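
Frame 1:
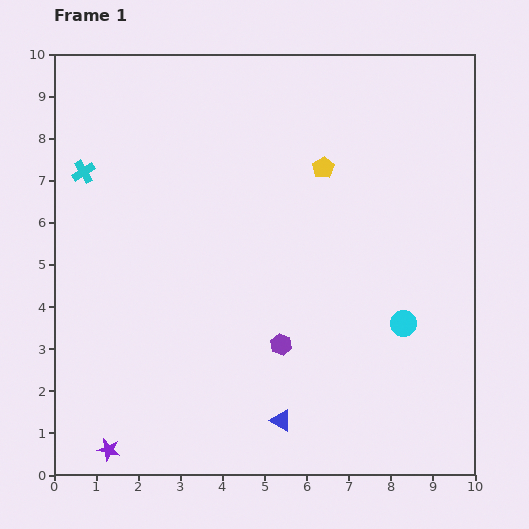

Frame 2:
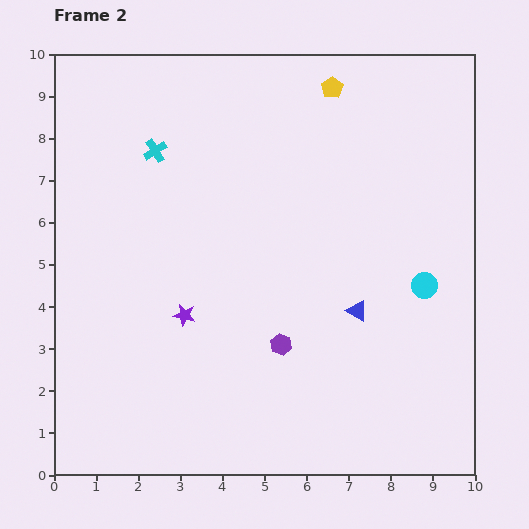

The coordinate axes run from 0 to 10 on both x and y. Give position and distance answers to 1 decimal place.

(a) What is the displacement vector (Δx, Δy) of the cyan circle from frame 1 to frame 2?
(0.5, 0.9)

The cyan circle was at (8.3, 3.6) in frame 1 and (8.8, 4.5) in frame 2.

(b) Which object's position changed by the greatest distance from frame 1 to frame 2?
the purple star

(moved 3.7; next 3.2)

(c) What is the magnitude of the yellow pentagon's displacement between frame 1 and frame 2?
1.9

The yellow pentagon moved from (6.4, 7.3) to (6.6, 9.2), a distance of √(0.2² + 1.9²) ≈ 1.9.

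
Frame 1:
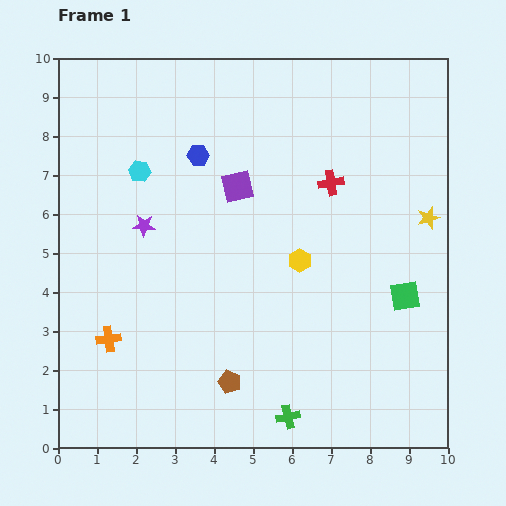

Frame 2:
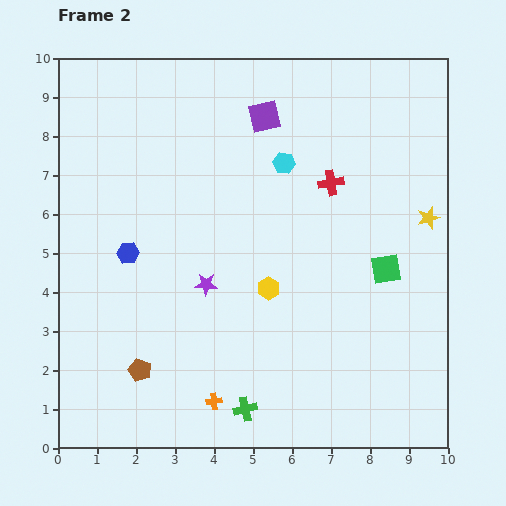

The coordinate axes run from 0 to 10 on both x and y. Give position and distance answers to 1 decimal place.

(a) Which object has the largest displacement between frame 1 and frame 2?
the cyan hexagon

(moved 3.7; next 3.1)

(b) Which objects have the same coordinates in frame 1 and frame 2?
the yellow star, the red cross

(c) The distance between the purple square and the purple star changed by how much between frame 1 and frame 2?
+2.0

Distance in frame 1: 2.6. Distance in frame 2: 4.6.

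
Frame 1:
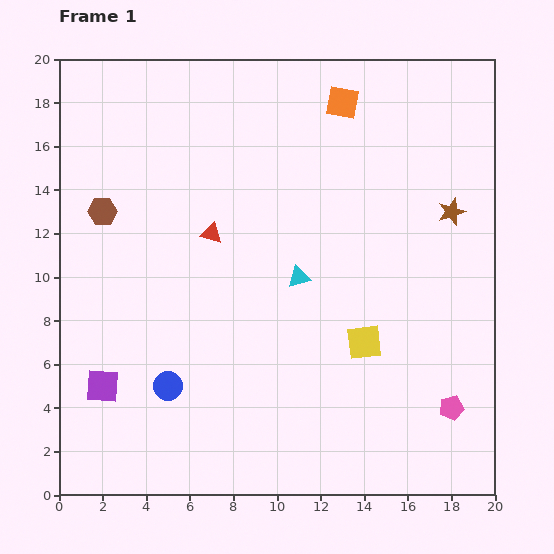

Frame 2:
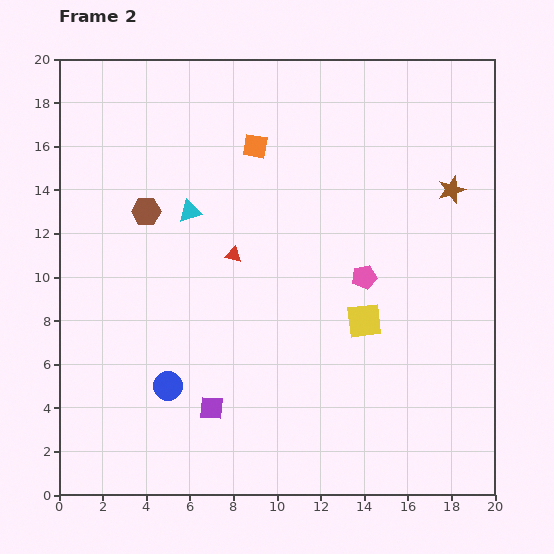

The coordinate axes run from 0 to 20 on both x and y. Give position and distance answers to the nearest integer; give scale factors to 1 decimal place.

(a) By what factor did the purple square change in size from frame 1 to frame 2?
0.7×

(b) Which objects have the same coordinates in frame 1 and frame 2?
the blue circle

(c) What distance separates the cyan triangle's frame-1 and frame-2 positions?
6

The cyan triangle moved from (11, 10) to (6, 13), a distance of √(5² + 3²) ≈ 6.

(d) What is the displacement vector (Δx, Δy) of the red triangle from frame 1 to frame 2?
(1, -1)

The red triangle was at (7, 12) in frame 1 and (8, 11) in frame 2.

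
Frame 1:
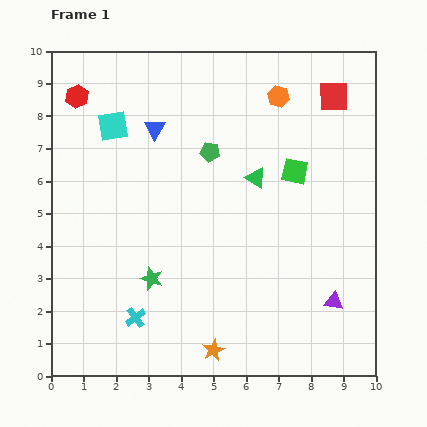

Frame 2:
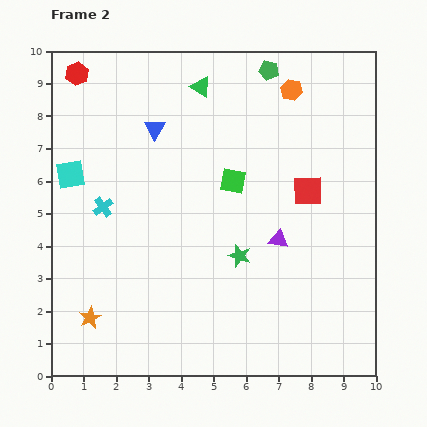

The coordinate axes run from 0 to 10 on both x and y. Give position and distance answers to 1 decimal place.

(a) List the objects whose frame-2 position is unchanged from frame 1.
the blue triangle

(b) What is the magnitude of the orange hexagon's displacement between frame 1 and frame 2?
0.4

The orange hexagon moved from (7.0, 8.6) to (7.4, 8.8), a distance of √(0.4² + 0.2²) ≈ 0.4.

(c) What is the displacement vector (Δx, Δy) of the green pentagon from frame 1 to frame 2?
(1.8, 2.5)

The green pentagon was at (4.9, 6.9) in frame 1 and (6.7, 9.4) in frame 2.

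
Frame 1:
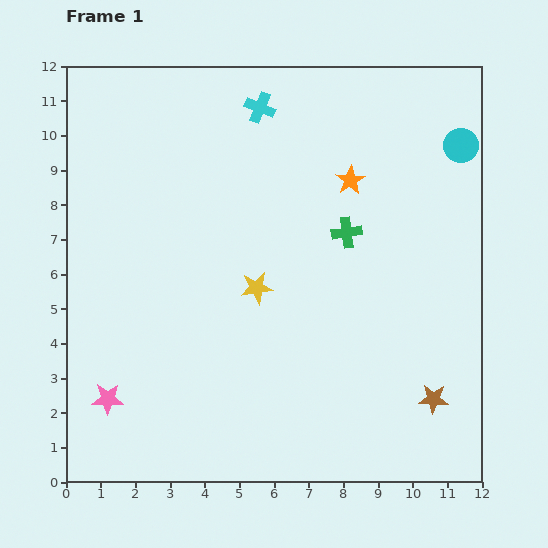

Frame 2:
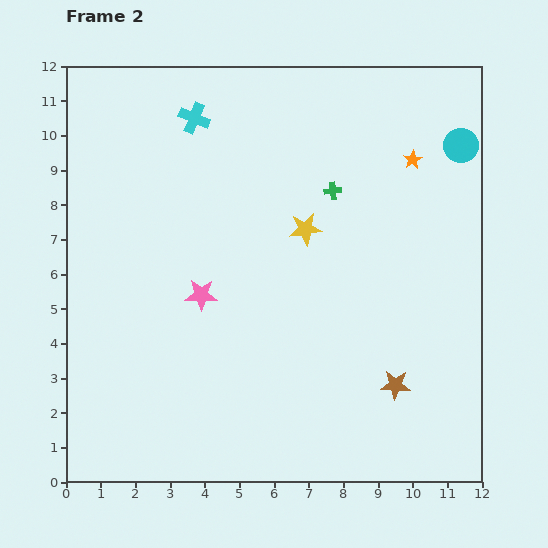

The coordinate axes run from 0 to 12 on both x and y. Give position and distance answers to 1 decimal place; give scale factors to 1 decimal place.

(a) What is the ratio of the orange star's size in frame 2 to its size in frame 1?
0.6×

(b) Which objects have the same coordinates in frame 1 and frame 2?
the cyan circle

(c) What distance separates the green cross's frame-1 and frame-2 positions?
1.3

The green cross moved from (8.1, 7.2) to (7.7, 8.4), a distance of √(0.4² + 1.2²) ≈ 1.3.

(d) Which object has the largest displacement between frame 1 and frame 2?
the pink star

(moved 4.0; next 2.2)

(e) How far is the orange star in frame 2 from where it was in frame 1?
1.9

The orange star moved from (8.2, 8.7) to (10.0, 9.3), a distance of √(1.8² + 0.6²) ≈ 1.9.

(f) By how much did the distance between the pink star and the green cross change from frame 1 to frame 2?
-3.6

Distance in frame 1: 8.4. Distance in frame 2: 4.8.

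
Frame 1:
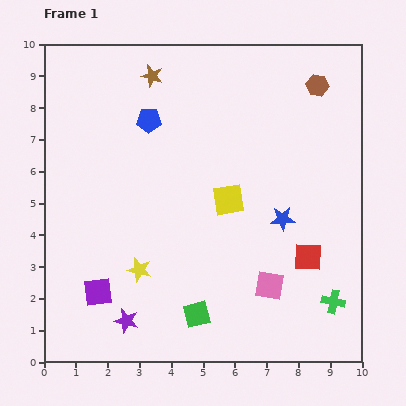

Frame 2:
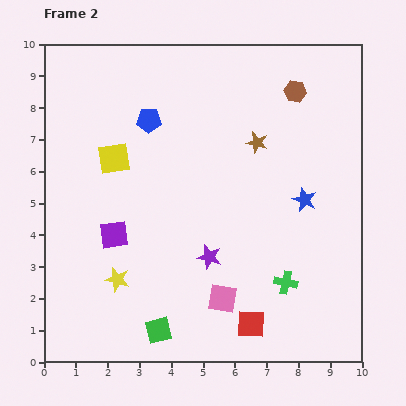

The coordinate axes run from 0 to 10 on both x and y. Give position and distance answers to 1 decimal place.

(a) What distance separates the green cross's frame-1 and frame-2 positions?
1.6

The green cross moved from (9.1, 1.9) to (7.6, 2.5), a distance of √(1.5² + 0.6²) ≈ 1.6.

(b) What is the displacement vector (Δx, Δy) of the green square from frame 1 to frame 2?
(-1.2, -0.5)

The green square was at (4.8, 1.5) in frame 1 and (3.6, 1.0) in frame 2.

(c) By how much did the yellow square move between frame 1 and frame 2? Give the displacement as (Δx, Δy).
(-3.6, 1.3)

The yellow square was at (5.8, 5.1) in frame 1 and (2.2, 6.4) in frame 2.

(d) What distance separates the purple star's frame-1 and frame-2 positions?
3.3

The purple star moved from (2.6, 1.3) to (5.2, 3.3), a distance of √(2.6² + 2.0²) ≈ 3.3.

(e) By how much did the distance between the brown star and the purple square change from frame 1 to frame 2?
-1.6

Distance in frame 1: 7.0. Distance in frame 2: 5.4.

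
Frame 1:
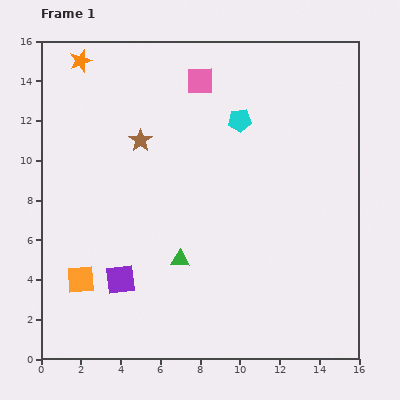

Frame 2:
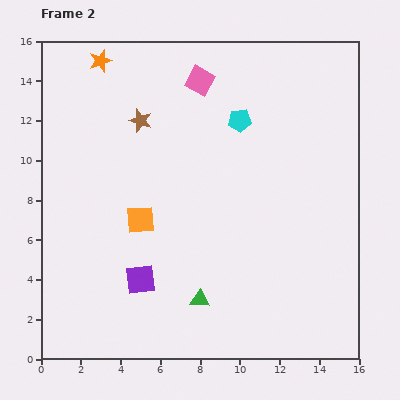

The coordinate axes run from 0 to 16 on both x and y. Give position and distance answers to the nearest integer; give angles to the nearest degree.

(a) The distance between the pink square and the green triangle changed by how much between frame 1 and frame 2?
+2

Distance in frame 1: 9. Distance in frame 2: 11.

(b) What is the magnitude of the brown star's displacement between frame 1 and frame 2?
1

The brown star moved from (5, 11) to (5, 12), a distance of √(0² + 1²) ≈ 1.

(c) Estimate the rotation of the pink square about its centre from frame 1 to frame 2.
29° clockwise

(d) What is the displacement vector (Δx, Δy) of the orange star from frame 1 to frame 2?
(1, 0)

The orange star was at (2, 15) in frame 1 and (3, 15) in frame 2.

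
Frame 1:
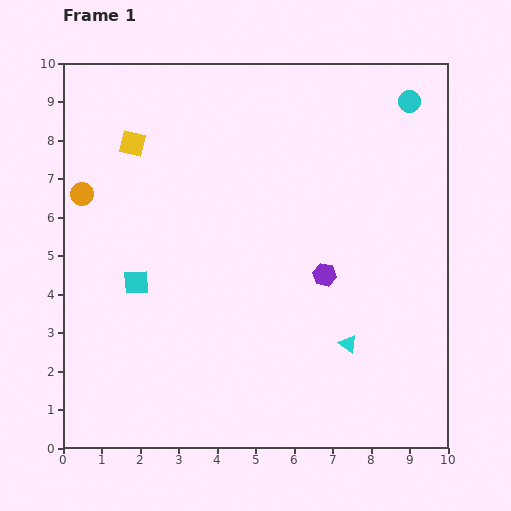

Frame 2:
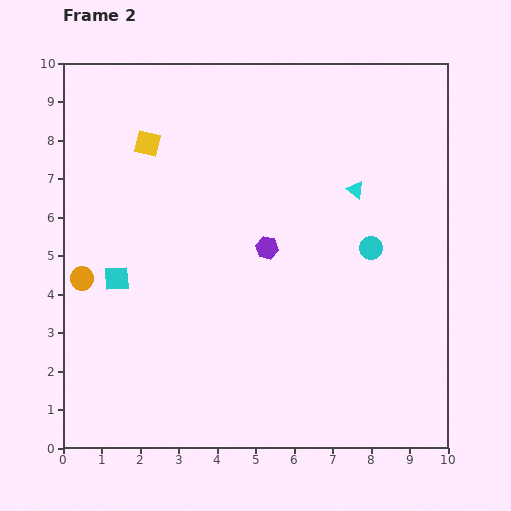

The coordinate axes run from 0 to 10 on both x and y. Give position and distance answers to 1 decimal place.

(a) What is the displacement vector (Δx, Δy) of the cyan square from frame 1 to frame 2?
(-0.5, 0.1)

The cyan square was at (1.9, 4.3) in frame 1 and (1.4, 4.4) in frame 2.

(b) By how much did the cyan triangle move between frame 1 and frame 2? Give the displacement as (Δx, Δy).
(0.2, 4.0)

The cyan triangle was at (7.4, 2.7) in frame 1 and (7.6, 6.7) in frame 2.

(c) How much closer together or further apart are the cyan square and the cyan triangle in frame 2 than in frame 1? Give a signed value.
+0.9

Distance in frame 1: 5.7. Distance in frame 2: 6.6.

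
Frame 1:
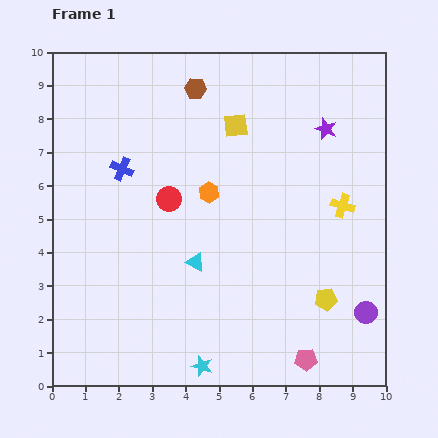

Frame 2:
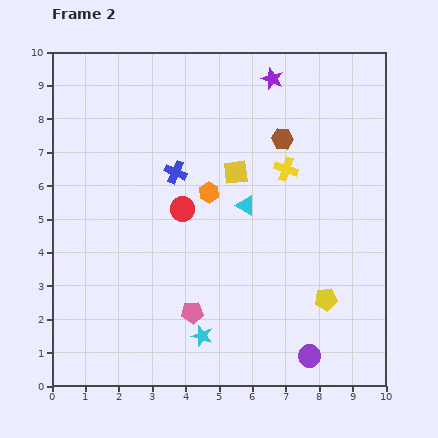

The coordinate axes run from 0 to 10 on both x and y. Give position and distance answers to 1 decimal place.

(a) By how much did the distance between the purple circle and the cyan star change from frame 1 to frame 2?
-1.9

Distance in frame 1: 5.2. Distance in frame 2: 3.3.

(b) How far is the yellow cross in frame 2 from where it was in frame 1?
2.0

The yellow cross moved from (8.7, 5.4) to (7.0, 6.5), a distance of √(1.7² + 1.1²) ≈ 2.0.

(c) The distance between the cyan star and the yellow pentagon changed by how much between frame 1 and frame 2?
-0.3

Distance in frame 1: 4.2. Distance in frame 2: 3.9.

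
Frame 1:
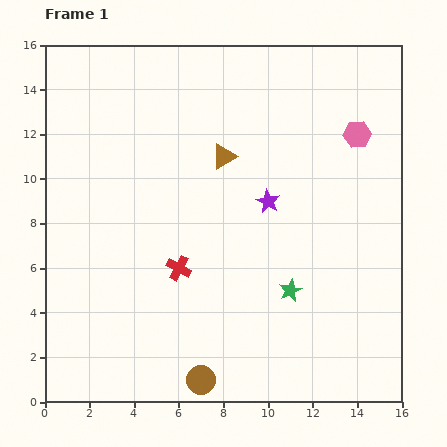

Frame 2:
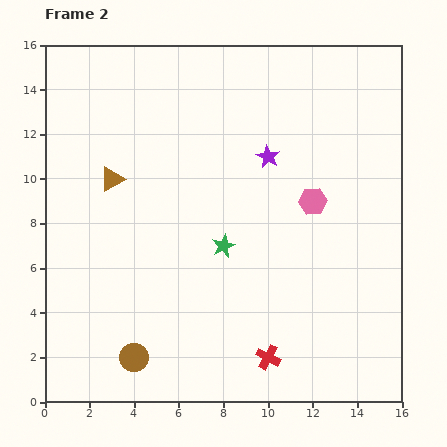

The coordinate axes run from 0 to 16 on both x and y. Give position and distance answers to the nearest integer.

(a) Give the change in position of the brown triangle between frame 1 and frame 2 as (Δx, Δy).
(-5, -1)

The brown triangle was at (8, 11) in frame 1 and (3, 10) in frame 2.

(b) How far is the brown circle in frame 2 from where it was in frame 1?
3

The brown circle moved from (7, 1) to (4, 2), a distance of √(3² + 1²) ≈ 3.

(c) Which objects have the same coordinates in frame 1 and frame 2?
none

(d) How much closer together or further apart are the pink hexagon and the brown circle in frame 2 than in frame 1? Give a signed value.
-2

Distance in frame 1: 13. Distance in frame 2: 11.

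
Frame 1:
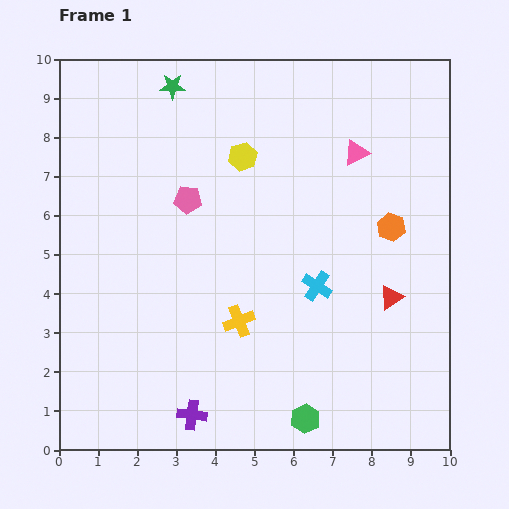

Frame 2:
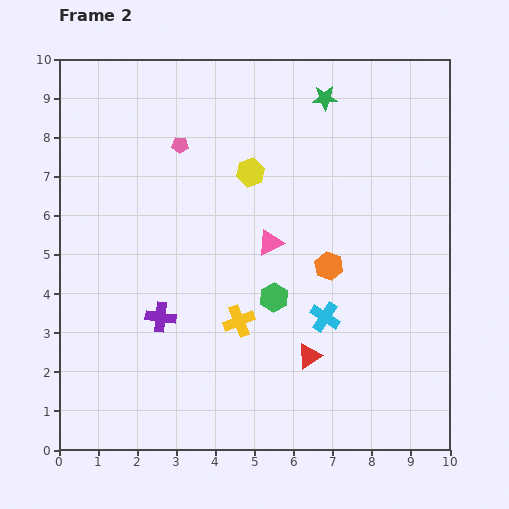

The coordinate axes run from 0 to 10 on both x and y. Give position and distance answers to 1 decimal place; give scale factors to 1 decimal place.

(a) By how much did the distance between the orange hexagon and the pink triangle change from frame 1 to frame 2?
-0.5

Distance in frame 1: 2.1. Distance in frame 2: 1.6.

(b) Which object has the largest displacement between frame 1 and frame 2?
the green star

(moved 3.9; next 3.2)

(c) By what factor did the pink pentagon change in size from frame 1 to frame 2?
0.6×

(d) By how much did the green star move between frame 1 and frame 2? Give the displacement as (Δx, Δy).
(3.9, -0.3)

The green star was at (2.9, 9.3) in frame 1 and (6.8, 9.0) in frame 2.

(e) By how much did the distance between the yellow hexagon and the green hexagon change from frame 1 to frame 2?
-3.6

Distance in frame 1: 6.9. Distance in frame 2: 3.3.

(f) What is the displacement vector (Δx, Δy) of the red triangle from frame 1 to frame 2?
(-2.1, -1.5)

The red triangle was at (8.5, 3.9) in frame 1 and (6.4, 2.4) in frame 2.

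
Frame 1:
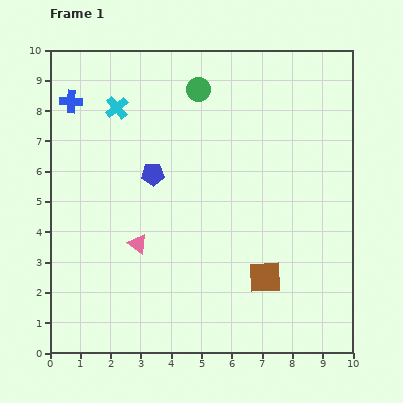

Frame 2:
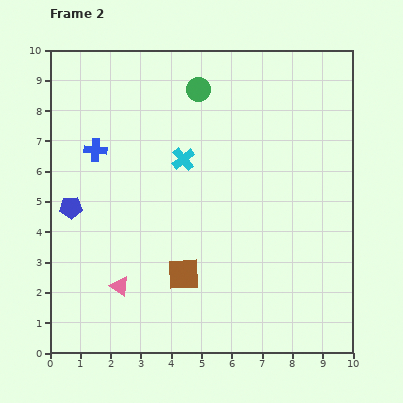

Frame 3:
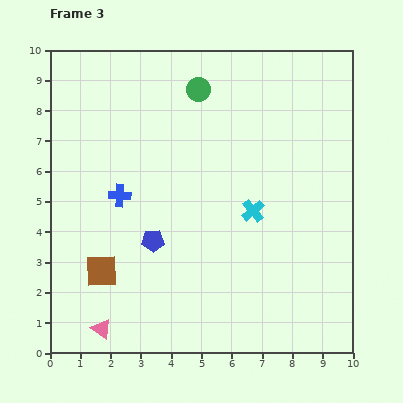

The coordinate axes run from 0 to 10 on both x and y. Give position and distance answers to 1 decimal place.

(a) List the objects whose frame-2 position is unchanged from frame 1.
the green circle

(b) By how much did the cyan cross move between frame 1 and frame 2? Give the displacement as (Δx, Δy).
(2.2, -1.7)

The cyan cross was at (2.2, 8.1) in frame 1 and (4.4, 6.4) in frame 2.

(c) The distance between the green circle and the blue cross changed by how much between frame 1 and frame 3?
+0.2

Distance in frame 1: 4.2. Distance in frame 3: 4.4.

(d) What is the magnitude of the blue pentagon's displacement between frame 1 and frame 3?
2.2

The blue pentagon moved from (3.4, 5.9) to (3.4, 3.7), a distance of √(0.0² + 2.2²) ≈ 2.2.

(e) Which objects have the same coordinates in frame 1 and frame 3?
the green circle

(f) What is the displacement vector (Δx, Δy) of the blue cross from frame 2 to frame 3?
(0.8, -1.5)

The blue cross was at (1.5, 6.7) in frame 2 and (2.3, 5.2) in frame 3.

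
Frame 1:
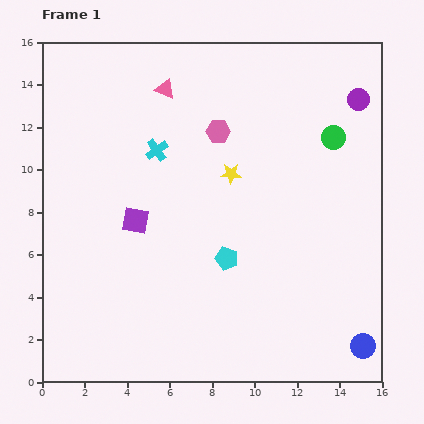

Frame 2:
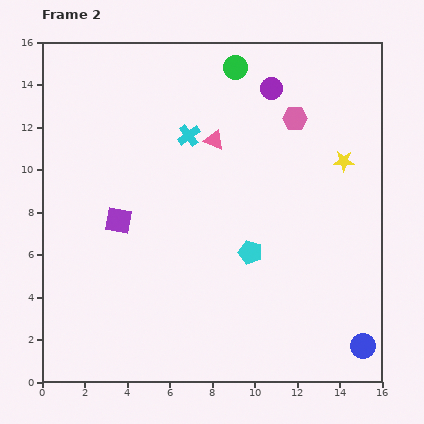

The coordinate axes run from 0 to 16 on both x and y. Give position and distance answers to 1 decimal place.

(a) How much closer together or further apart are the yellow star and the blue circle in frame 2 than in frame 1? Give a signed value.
-1.5

Distance in frame 1: 10.2. Distance in frame 2: 8.7.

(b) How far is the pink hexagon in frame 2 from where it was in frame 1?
3.6

The pink hexagon moved from (8.3, 11.8) to (11.9, 12.4), a distance of √(3.6² + 0.6²) ≈ 3.6.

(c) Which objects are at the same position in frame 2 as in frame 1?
the blue circle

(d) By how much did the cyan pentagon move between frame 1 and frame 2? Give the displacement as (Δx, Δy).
(1.1, 0.3)

The cyan pentagon was at (8.7, 5.8) in frame 1 and (9.8, 6.1) in frame 2.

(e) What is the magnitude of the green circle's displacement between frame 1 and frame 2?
5.7

The green circle moved from (13.7, 11.5) to (9.1, 14.8), a distance of √(4.6² + 3.3²) ≈ 5.7.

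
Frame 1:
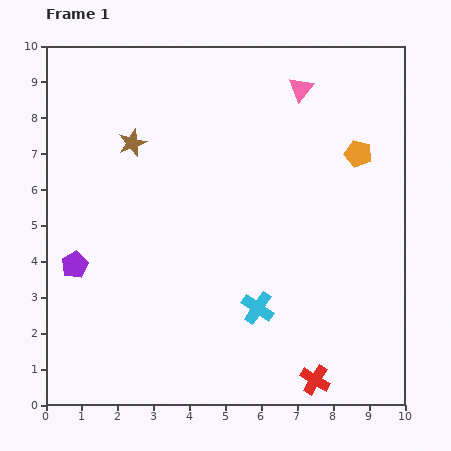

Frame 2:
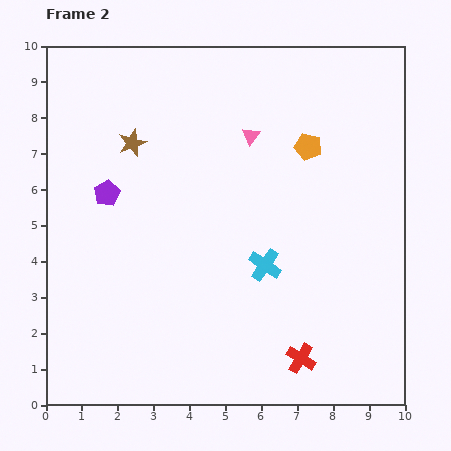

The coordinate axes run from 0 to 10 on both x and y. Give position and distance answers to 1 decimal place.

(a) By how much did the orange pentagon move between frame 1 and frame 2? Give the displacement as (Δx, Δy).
(-1.4, 0.2)

The orange pentagon was at (8.7, 7.0) in frame 1 and (7.3, 7.2) in frame 2.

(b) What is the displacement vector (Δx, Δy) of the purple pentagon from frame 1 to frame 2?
(0.9, 2.0)

The purple pentagon was at (0.8, 3.9) in frame 1 and (1.7, 5.9) in frame 2.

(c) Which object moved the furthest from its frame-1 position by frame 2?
the purple pentagon

(moved 2.2; next 1.9)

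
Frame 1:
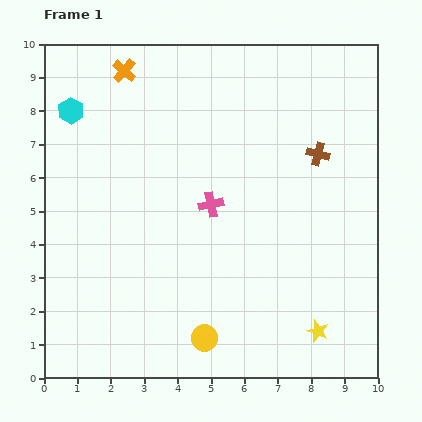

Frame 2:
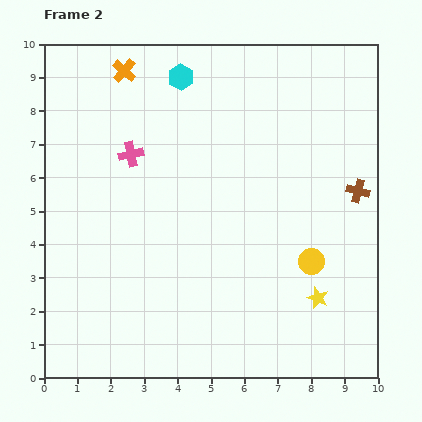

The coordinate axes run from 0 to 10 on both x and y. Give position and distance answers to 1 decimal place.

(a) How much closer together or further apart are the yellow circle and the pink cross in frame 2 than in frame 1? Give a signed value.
+2.3

Distance in frame 1: 4.0. Distance in frame 2: 6.3.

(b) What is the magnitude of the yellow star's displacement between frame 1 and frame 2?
1.0

The yellow star moved from (8.2, 1.4) to (8.2, 2.4), a distance of √(0.0² + 1.0²) ≈ 1.0.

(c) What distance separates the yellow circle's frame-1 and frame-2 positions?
3.9

The yellow circle moved from (4.8, 1.2) to (8.0, 3.5), a distance of √(3.2² + 2.3²) ≈ 3.9.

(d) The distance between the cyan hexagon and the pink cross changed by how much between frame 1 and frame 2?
-2.3

Distance in frame 1: 5.0. Distance in frame 2: 2.7.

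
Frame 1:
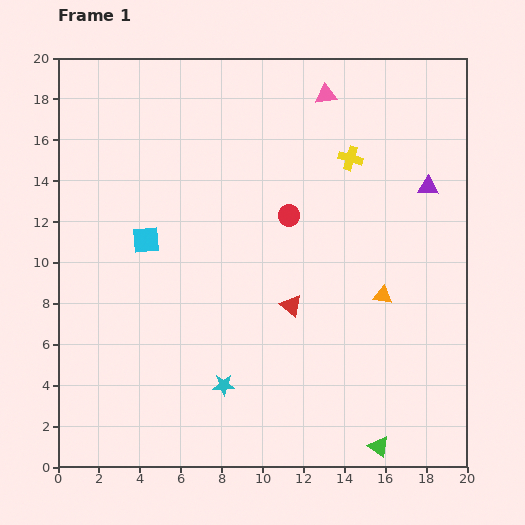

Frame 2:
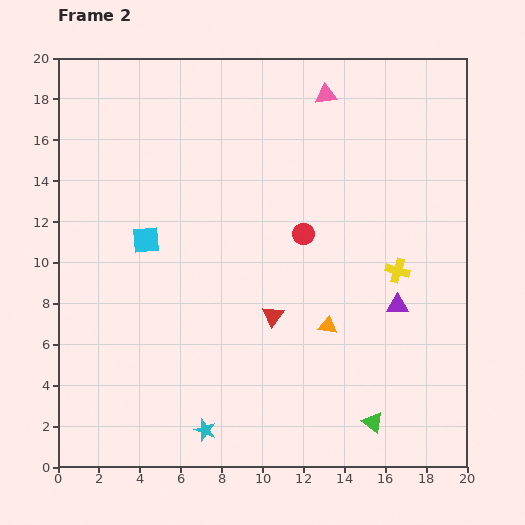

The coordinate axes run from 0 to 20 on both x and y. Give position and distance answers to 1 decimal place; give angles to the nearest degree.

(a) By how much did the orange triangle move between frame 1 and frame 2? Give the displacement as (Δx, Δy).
(-2.7, -1.5)

The orange triangle was at (15.9, 8.4) in frame 1 and (13.2, 6.9) in frame 2.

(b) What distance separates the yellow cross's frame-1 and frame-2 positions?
6.0

The yellow cross moved from (14.3, 15.1) to (16.6, 9.6), a distance of √(2.3² + 5.5²) ≈ 6.0.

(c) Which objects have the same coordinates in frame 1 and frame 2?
the pink triangle, the cyan square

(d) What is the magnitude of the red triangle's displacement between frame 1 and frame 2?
1.0

The red triangle moved from (11.4, 7.9) to (10.5, 7.4), a distance of √(0.9² + 0.5²) ≈ 1.0.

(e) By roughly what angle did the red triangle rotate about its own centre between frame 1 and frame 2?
24° clockwise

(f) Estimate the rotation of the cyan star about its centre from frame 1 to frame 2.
21° clockwise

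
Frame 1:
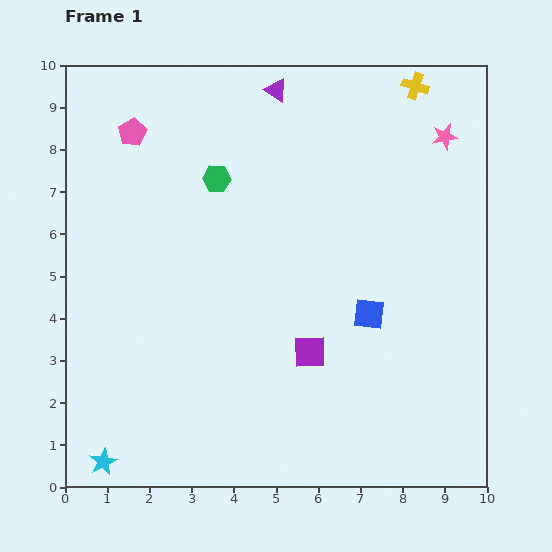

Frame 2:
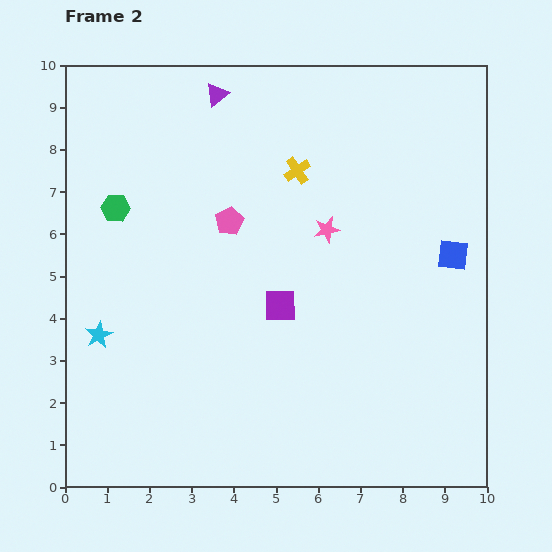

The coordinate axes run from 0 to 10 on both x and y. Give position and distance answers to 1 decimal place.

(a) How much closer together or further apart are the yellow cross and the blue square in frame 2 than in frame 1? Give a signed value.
-1.3

Distance in frame 1: 5.5. Distance in frame 2: 4.2.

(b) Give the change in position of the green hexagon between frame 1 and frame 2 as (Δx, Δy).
(-2.4, -0.7)

The green hexagon was at (3.6, 7.3) in frame 1 and (1.2, 6.6) in frame 2.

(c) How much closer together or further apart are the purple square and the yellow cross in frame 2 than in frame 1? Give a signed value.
-3.6

Distance in frame 1: 6.8. Distance in frame 2: 3.2.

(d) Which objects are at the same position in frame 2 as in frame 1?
none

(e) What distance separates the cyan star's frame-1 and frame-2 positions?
3.0

The cyan star moved from (0.9, 0.6) to (0.8, 3.6), a distance of √(0.1² + 3.0²) ≈ 3.0.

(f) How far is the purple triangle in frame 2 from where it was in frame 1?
1.4

The purple triangle moved from (5.0, 9.4) to (3.6, 9.3), a distance of √(1.4² + 0.1²) ≈ 1.4.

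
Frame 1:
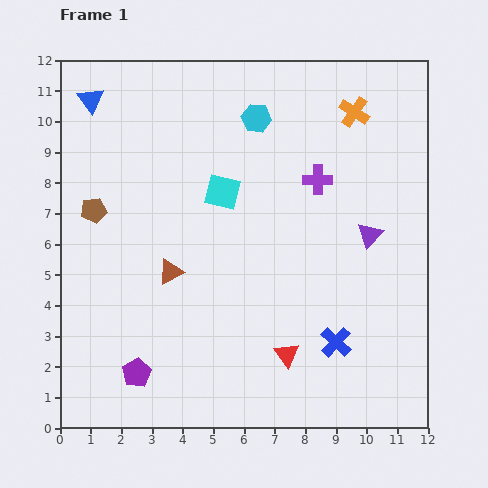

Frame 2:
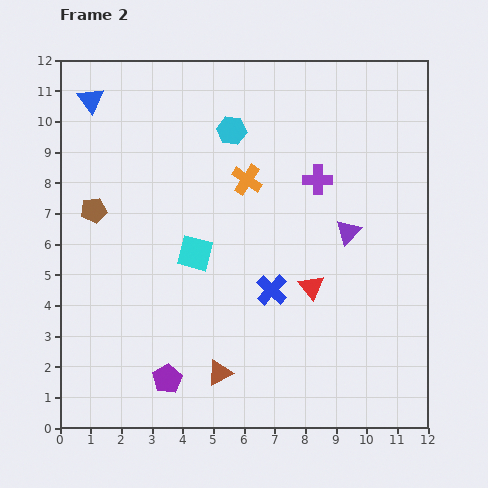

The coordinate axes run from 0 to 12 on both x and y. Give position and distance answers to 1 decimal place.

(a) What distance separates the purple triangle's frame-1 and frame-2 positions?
0.7

The purple triangle moved from (10.1, 6.3) to (9.4, 6.4), a distance of √(0.7² + 0.1²) ≈ 0.7.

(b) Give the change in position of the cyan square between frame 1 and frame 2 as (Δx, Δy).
(-0.9, -2.0)

The cyan square was at (5.3, 7.7) in frame 1 and (4.4, 5.7) in frame 2.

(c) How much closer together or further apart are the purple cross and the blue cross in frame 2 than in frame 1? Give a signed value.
-1.4

Distance in frame 1: 5.3. Distance in frame 2: 3.9.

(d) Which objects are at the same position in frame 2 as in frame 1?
the blue triangle, the purple cross, the brown pentagon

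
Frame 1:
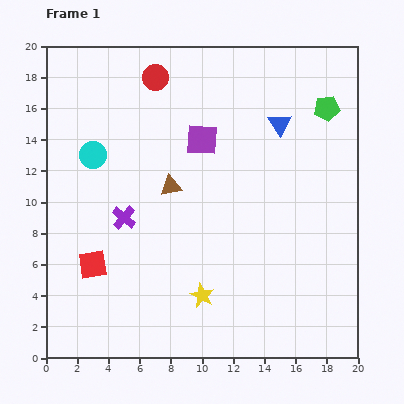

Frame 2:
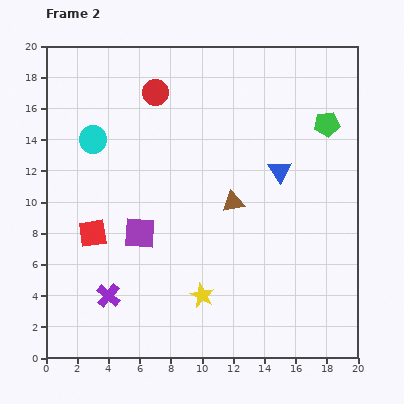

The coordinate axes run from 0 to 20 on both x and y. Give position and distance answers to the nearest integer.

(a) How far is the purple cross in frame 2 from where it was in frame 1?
5

The purple cross moved from (5, 9) to (4, 4), a distance of √(1² + 5²) ≈ 5.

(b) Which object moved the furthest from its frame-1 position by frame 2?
the purple square

(moved 7; next 5)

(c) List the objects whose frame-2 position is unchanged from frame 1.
the yellow star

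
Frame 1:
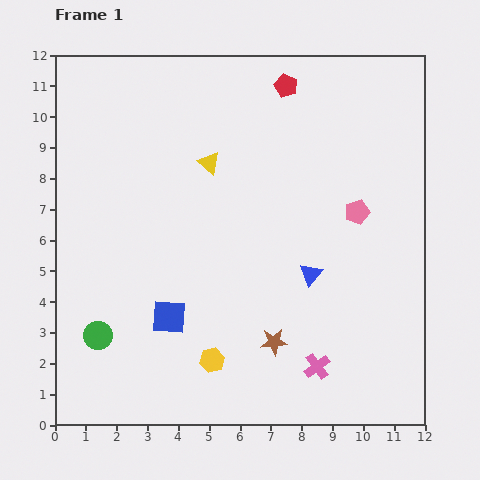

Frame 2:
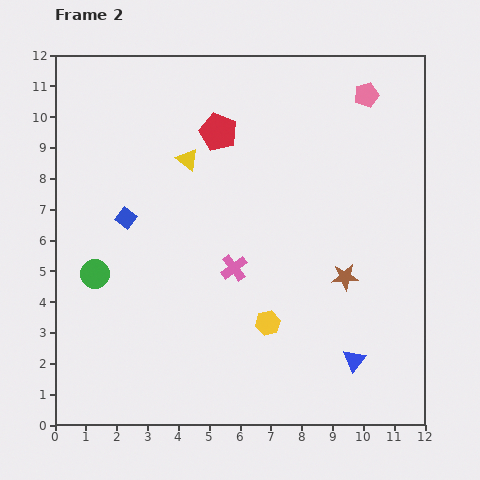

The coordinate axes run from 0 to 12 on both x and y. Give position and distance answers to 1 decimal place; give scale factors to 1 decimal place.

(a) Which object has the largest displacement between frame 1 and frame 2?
the pink cross

(moved 4.2; next 3.8)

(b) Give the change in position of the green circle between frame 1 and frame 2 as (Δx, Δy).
(-0.1, 2.0)

The green circle was at (1.4, 2.9) in frame 1 and (1.3, 4.9) in frame 2.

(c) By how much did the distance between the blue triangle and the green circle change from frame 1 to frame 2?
+1.7

Distance in frame 1: 7.2. Distance in frame 2: 8.9.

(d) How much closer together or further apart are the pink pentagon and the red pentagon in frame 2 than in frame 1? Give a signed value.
+0.2

Distance in frame 1: 4.7. Distance in frame 2: 4.9.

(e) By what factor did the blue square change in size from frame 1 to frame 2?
0.6×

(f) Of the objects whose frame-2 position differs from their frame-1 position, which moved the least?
the yellow triangle

(moved 0.7)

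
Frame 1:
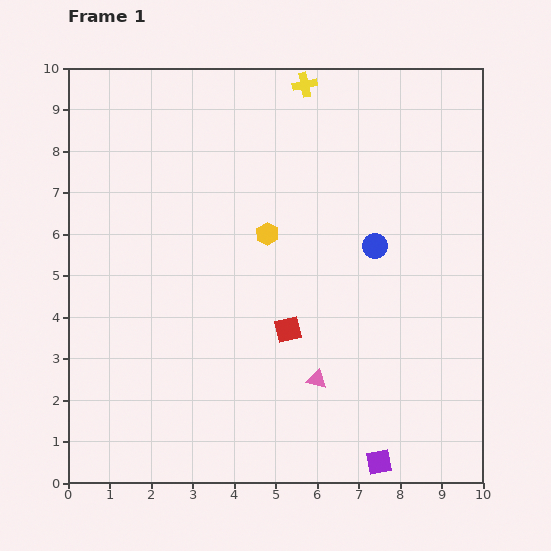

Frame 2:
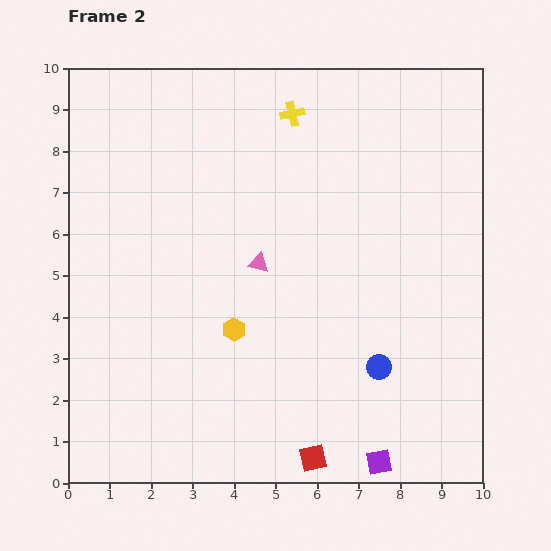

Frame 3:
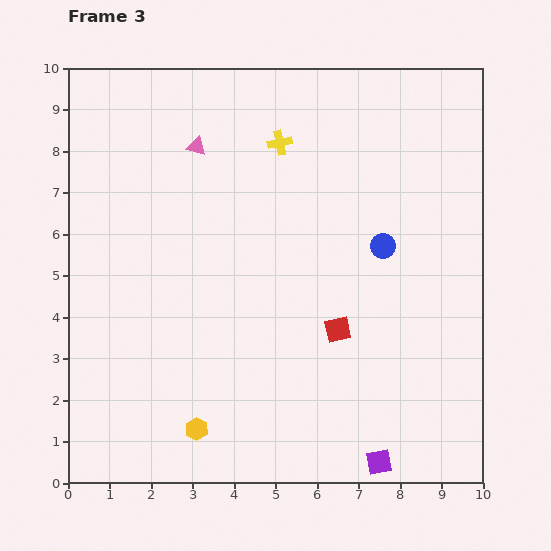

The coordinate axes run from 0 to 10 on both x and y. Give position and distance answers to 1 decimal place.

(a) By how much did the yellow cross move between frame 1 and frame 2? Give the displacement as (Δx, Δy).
(-0.3, -0.7)

The yellow cross was at (5.7, 9.6) in frame 1 and (5.4, 8.9) in frame 2.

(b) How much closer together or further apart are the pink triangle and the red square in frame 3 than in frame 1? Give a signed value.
+4.2

Distance in frame 1: 1.4. Distance in frame 3: 5.6.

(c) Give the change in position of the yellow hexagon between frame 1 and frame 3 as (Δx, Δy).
(-1.7, -4.7)

The yellow hexagon was at (4.8, 6.0) in frame 1 and (3.1, 1.3) in frame 3.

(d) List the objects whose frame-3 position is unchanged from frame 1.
the purple square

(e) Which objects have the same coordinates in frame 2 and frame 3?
the purple square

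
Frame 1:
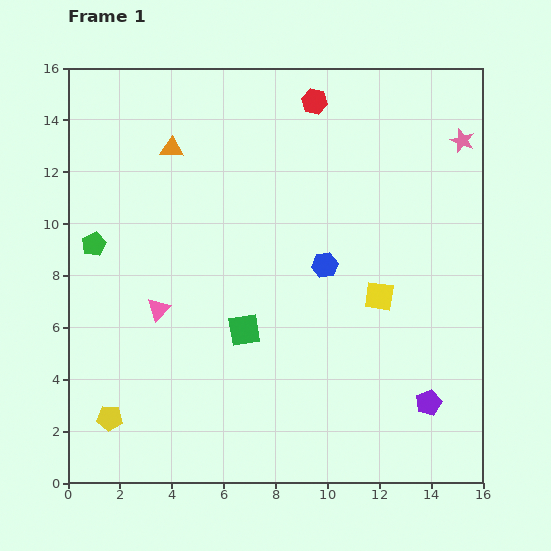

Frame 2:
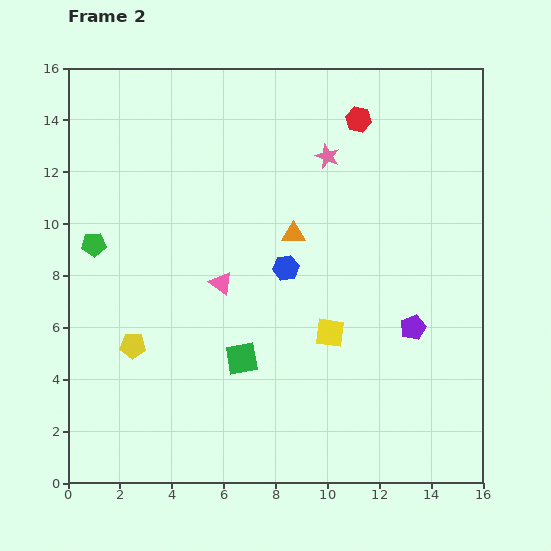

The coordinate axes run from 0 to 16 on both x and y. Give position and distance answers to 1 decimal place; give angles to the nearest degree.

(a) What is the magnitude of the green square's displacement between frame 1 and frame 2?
1.1

The green square moved from (6.8, 5.9) to (6.7, 4.8), a distance of √(0.1² + 1.1²) ≈ 1.1.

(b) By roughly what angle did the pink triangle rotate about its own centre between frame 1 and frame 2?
37° counter-clockwise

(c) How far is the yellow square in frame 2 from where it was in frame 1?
2.4

The yellow square moved from (12.0, 7.2) to (10.1, 5.8), a distance of √(1.9² + 1.4²) ≈ 2.4.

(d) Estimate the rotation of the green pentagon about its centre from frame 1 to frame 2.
24° clockwise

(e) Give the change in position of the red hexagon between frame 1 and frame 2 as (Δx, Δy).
(1.7, -0.7)

The red hexagon was at (9.5, 14.7) in frame 1 and (11.2, 14.0) in frame 2.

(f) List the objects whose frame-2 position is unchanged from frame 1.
the green pentagon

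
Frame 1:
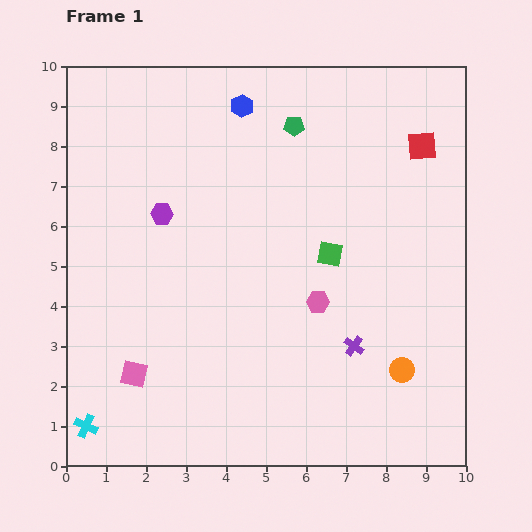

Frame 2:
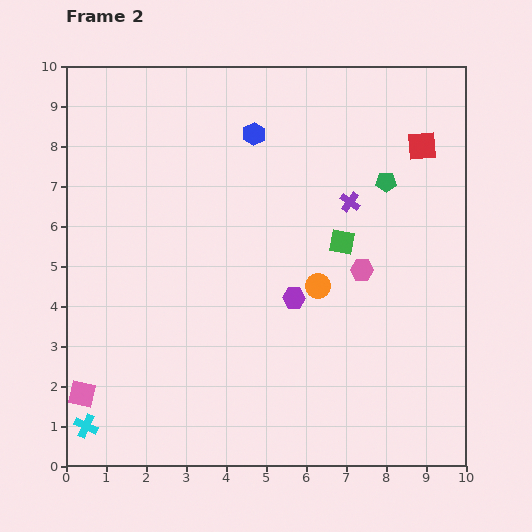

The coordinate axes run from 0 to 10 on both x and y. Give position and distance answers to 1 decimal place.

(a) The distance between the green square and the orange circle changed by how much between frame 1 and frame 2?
-2.1

Distance in frame 1: 3.4. Distance in frame 2: 1.3.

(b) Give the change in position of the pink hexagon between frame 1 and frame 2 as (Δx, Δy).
(1.1, 0.8)

The pink hexagon was at (6.3, 4.1) in frame 1 and (7.4, 4.9) in frame 2.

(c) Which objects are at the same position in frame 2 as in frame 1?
the cyan cross, the red square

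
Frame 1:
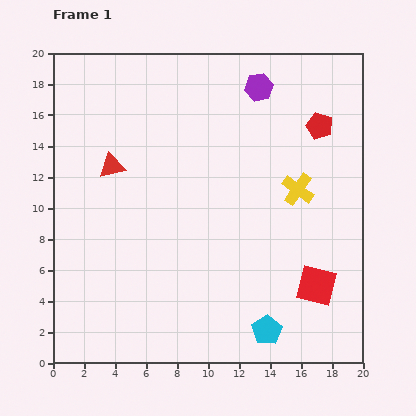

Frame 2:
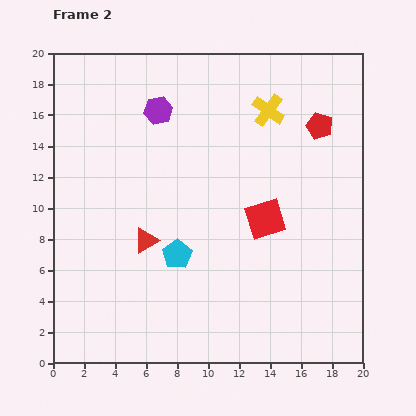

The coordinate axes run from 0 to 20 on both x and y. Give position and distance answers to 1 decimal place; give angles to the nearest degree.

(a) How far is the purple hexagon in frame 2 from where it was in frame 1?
6.7

The purple hexagon moved from (13.3, 17.8) to (6.8, 16.3), a distance of √(6.5² + 1.5²) ≈ 6.7.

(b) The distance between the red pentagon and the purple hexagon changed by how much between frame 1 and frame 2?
+5.8

Distance in frame 1: 4.6. Distance in frame 2: 10.4.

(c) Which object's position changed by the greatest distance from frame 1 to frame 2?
the cyan pentagon

(moved 7.6; next 6.7)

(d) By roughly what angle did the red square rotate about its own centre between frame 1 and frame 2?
32° counter-clockwise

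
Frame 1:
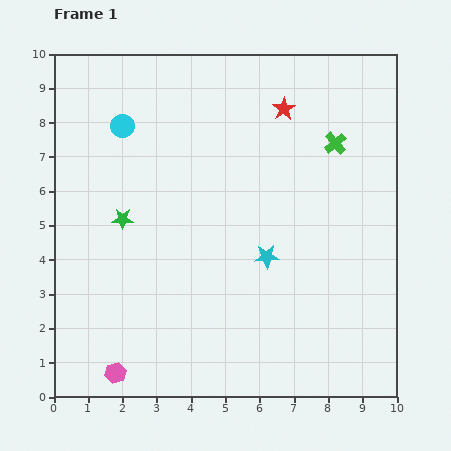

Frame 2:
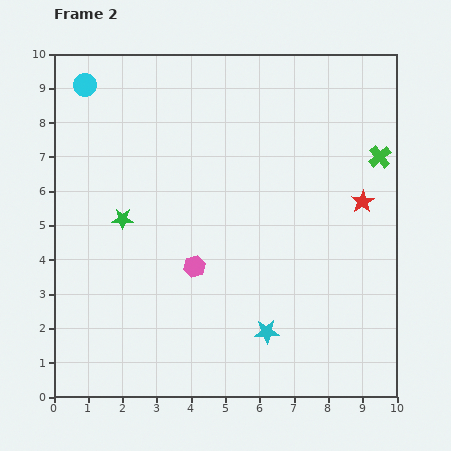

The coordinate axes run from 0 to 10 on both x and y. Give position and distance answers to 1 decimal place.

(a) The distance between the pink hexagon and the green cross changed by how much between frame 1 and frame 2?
-3.0

Distance in frame 1: 9.3. Distance in frame 2: 6.3.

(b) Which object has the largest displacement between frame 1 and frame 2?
the pink hexagon

(moved 3.9; next 3.5)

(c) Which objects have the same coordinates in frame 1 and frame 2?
the green star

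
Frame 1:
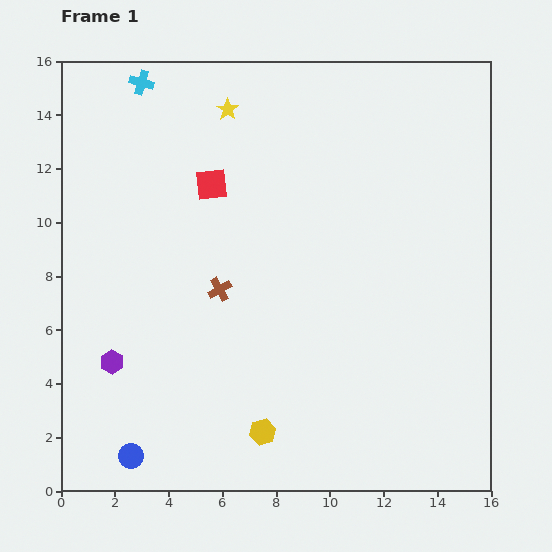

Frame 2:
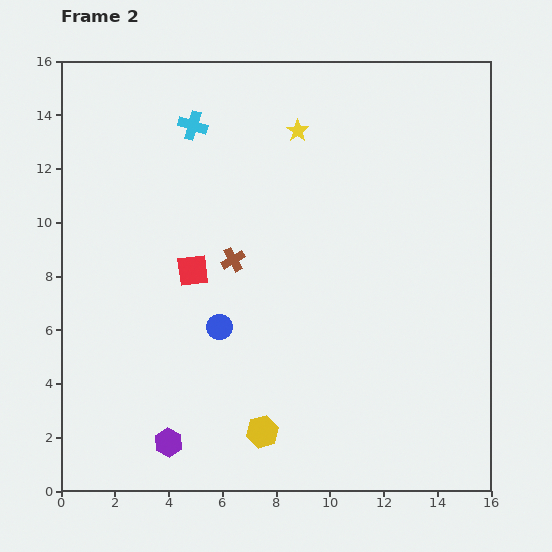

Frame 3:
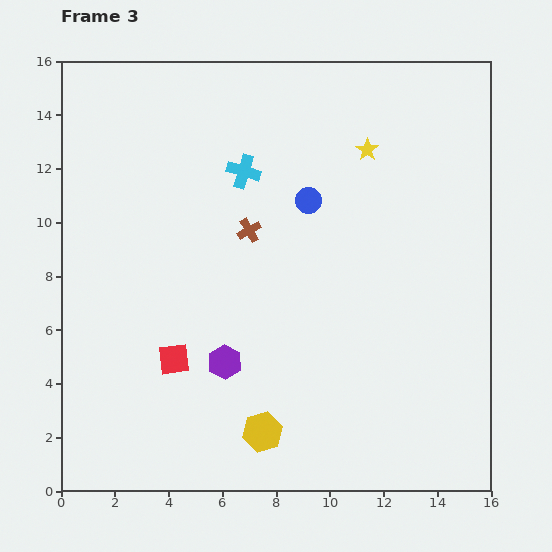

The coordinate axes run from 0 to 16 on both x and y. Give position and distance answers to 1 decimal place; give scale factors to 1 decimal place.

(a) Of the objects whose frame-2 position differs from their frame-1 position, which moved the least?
the brown cross

(moved 1.2)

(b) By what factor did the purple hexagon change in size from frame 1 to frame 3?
1.5×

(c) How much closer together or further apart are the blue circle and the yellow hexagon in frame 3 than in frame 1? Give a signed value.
+3.8

Distance in frame 1: 5.0. Distance in frame 3: 8.8.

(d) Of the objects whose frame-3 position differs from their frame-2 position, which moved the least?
the brown cross

(moved 1.3)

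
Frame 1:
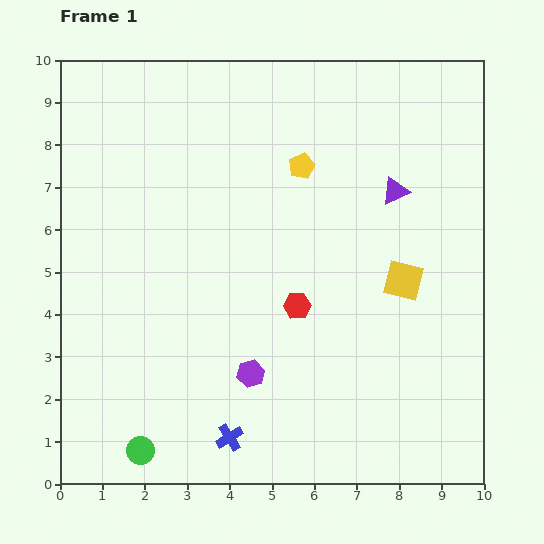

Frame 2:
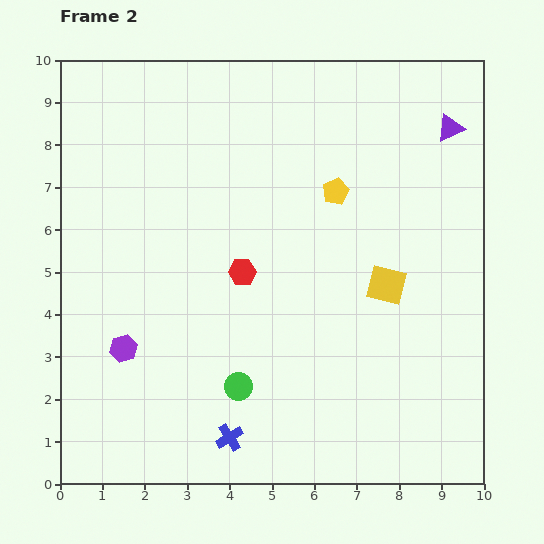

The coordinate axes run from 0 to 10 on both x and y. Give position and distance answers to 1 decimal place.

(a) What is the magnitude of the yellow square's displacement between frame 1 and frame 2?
0.4

The yellow square moved from (8.1, 4.8) to (7.7, 4.7), a distance of √(0.4² + 0.1²) ≈ 0.4.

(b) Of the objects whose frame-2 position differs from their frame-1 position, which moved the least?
the yellow square

(moved 0.4)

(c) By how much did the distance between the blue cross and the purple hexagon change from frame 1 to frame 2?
+1.7

Distance in frame 1: 1.6. Distance in frame 2: 3.3.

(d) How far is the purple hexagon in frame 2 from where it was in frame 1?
3.1

The purple hexagon moved from (4.5, 2.6) to (1.5, 3.2), a distance of √(3.0² + 0.6²) ≈ 3.1.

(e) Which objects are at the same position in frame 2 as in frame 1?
the blue cross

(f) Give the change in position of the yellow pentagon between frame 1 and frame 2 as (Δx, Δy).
(0.8, -0.6)

The yellow pentagon was at (5.7, 7.5) in frame 1 and (6.5, 6.9) in frame 2.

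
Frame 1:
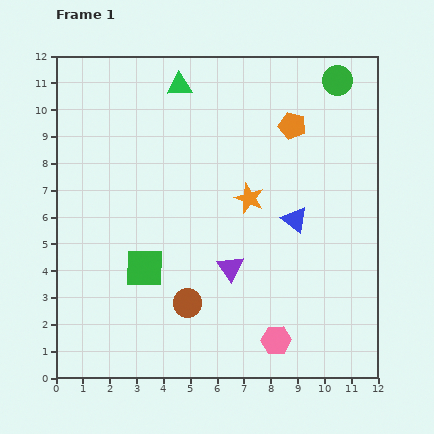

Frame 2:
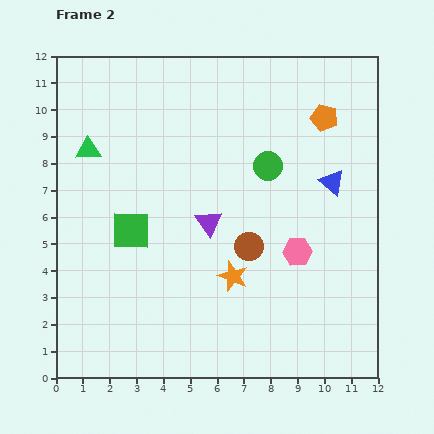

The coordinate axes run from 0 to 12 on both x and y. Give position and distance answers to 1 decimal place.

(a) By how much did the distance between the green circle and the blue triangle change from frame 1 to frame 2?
-2.9

Distance in frame 1: 5.4. Distance in frame 2: 2.5.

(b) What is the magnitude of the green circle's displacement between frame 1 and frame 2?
4.1

The green circle moved from (10.5, 11.1) to (7.9, 7.9), a distance of √(2.6² + 3.2²) ≈ 4.1.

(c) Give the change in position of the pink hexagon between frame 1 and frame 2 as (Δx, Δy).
(0.8, 3.3)

The pink hexagon was at (8.2, 1.4) in frame 1 and (9.0, 4.7) in frame 2.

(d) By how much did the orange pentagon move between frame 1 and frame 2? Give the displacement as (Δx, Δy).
(1.2, 0.3)

The orange pentagon was at (8.8, 9.4) in frame 1 and (10.0, 9.7) in frame 2.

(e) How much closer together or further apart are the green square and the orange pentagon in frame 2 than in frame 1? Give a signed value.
+0.7

Distance in frame 1: 7.6. Distance in frame 2: 8.3.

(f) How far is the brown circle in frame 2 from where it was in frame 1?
3.1

The brown circle moved from (4.9, 2.8) to (7.2, 4.9), a distance of √(2.3² + 2.1²) ≈ 3.1.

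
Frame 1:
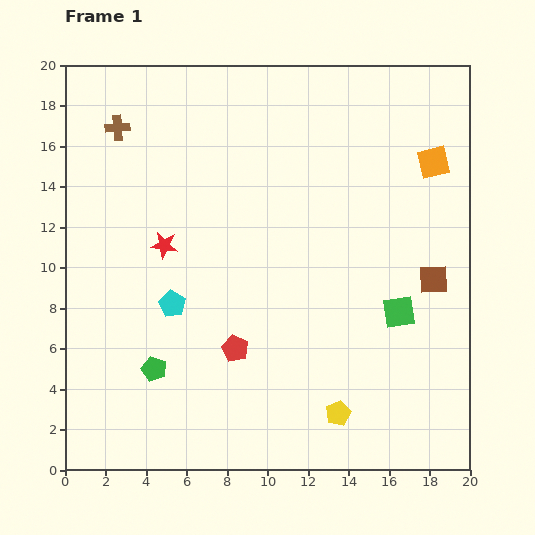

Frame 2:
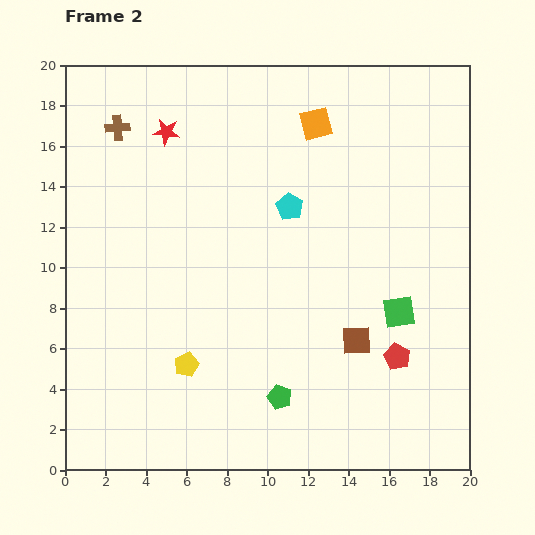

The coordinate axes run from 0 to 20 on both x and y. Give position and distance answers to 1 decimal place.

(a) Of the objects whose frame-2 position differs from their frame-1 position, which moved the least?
the brown square

(moved 4.8)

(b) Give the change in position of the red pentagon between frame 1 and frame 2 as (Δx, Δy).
(8.0, -0.4)

The red pentagon was at (8.4, 6.0) in frame 1 and (16.4, 5.6) in frame 2.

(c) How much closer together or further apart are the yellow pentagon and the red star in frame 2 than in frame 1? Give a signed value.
-0.5

Distance in frame 1: 12.0. Distance in frame 2: 11.5.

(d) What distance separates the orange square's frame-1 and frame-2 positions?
6.1

The orange square moved from (18.2, 15.2) to (12.4, 17.1), a distance of √(5.8² + 1.9²) ≈ 6.1.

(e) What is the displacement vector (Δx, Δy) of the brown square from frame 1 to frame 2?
(-3.8, -3.0)

The brown square was at (18.2, 9.4) in frame 1 and (14.4, 6.4) in frame 2.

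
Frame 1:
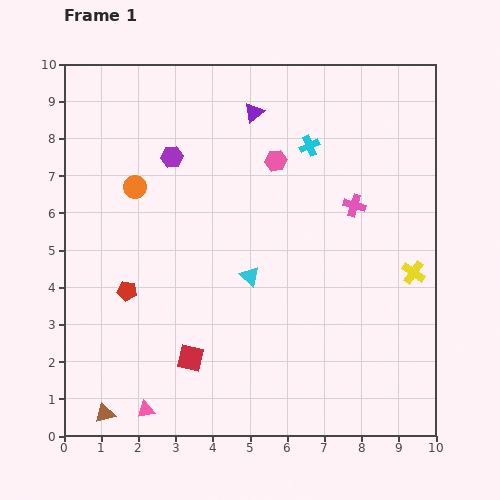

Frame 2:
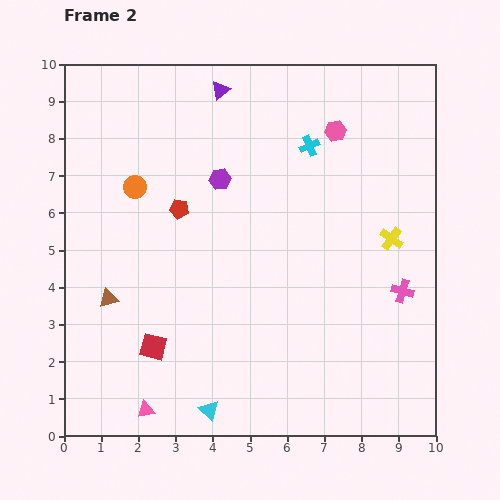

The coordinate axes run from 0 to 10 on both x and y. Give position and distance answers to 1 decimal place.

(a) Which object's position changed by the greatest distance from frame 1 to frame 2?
the cyan triangle

(moved 3.8; next 3.1)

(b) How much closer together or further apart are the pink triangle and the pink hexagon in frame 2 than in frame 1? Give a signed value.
+1.5

Distance in frame 1: 7.6. Distance in frame 2: 9.1.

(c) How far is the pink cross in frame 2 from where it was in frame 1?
2.6

The pink cross moved from (7.8, 6.2) to (9.1, 3.9), a distance of √(1.3² + 2.3²) ≈ 2.6.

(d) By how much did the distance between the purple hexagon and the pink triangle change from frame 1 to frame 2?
-0.3

Distance in frame 1: 6.8. Distance in frame 2: 6.5.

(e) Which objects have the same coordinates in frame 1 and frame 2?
the pink triangle, the orange circle, the cyan cross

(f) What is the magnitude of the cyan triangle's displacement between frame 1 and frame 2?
3.8

The cyan triangle moved from (5.0, 4.3) to (3.9, 0.7), a distance of √(1.1² + 3.6²) ≈ 3.8.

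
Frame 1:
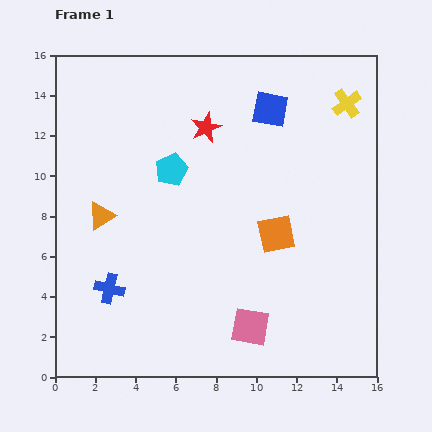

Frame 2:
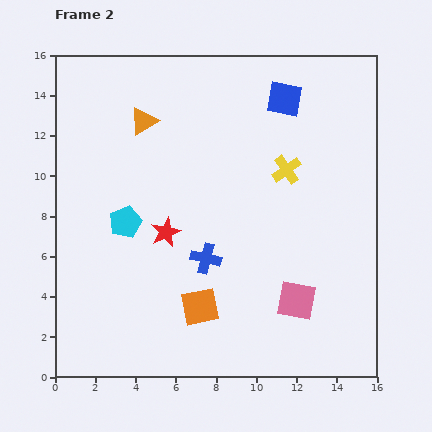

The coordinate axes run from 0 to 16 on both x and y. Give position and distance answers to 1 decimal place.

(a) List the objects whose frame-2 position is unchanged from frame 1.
none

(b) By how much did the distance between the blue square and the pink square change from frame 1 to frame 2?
-0.8

Distance in frame 1: 10.8. Distance in frame 2: 10.0.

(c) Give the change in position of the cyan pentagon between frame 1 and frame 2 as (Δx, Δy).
(-2.3, -2.6)

The cyan pentagon was at (5.8, 10.3) in frame 1 and (3.5, 7.7) in frame 2.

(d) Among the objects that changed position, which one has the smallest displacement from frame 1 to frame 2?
the blue square

(moved 0.9)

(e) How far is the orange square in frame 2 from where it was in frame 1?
5.2

The orange square moved from (11.0, 7.1) to (7.2, 3.5), a distance of √(3.8² + 3.6²) ≈ 5.2.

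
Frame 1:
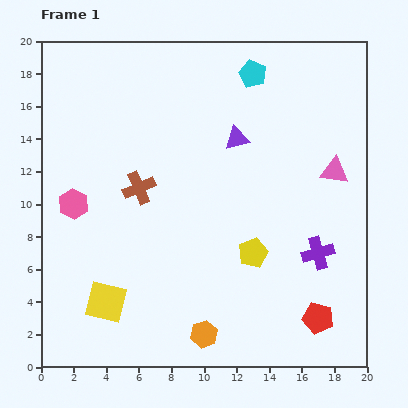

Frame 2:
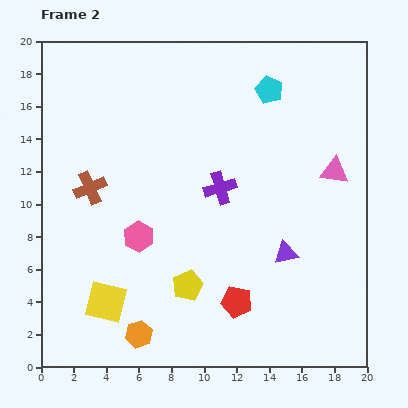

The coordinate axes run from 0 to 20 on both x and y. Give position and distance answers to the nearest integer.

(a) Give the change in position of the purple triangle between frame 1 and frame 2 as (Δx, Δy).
(3, -7)

The purple triangle was at (12, 14) in frame 1 and (15, 7) in frame 2.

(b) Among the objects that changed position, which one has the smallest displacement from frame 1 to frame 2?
the cyan pentagon

(moved 1)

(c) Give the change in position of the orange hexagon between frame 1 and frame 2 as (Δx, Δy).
(-4, 0)

The orange hexagon was at (10, 2) in frame 1 and (6, 2) in frame 2.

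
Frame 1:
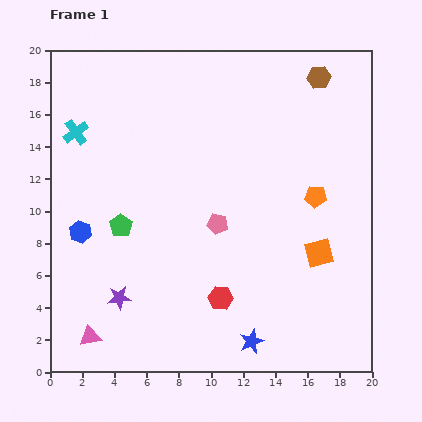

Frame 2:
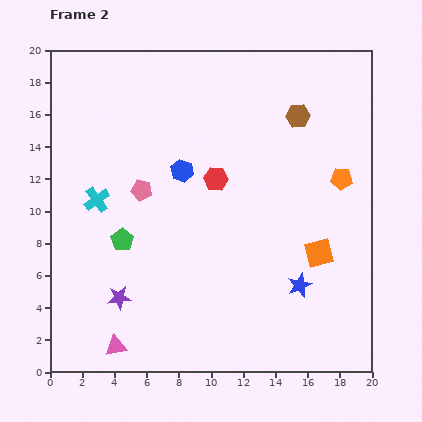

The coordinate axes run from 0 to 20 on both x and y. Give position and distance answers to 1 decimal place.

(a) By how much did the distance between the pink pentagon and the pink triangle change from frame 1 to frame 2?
-0.8

Distance in frame 1: 10.6. Distance in frame 2: 9.8.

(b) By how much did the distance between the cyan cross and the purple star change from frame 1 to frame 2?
-4.3

Distance in frame 1: 10.6. Distance in frame 2: 6.3.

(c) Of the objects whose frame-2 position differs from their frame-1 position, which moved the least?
the green pentagon

(moved 0.9)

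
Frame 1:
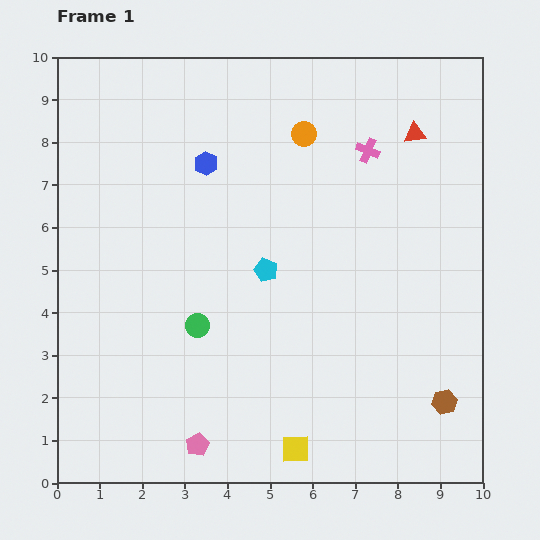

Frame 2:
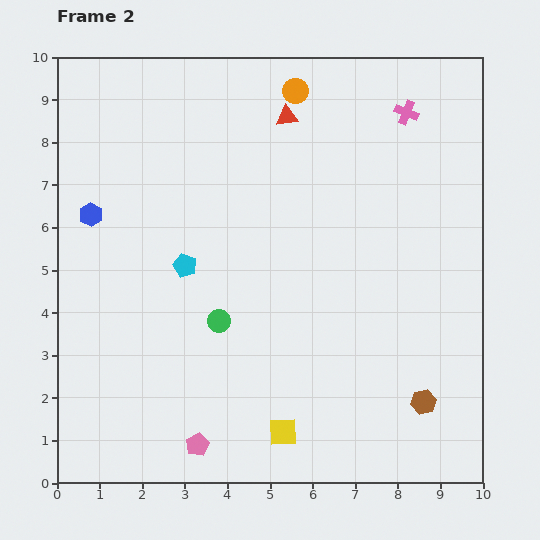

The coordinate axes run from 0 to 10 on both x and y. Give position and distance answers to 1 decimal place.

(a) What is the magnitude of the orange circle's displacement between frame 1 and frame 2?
1.0

The orange circle moved from (5.8, 8.2) to (5.6, 9.2), a distance of √(0.2² + 1.0²) ≈ 1.0.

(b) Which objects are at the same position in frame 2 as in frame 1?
the pink pentagon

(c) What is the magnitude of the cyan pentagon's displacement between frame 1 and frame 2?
1.9

The cyan pentagon moved from (4.9, 5.0) to (3.0, 5.1), a distance of √(1.9² + 0.1²) ≈ 1.9.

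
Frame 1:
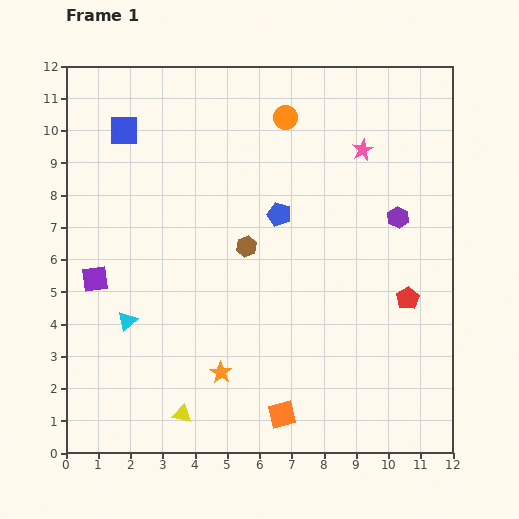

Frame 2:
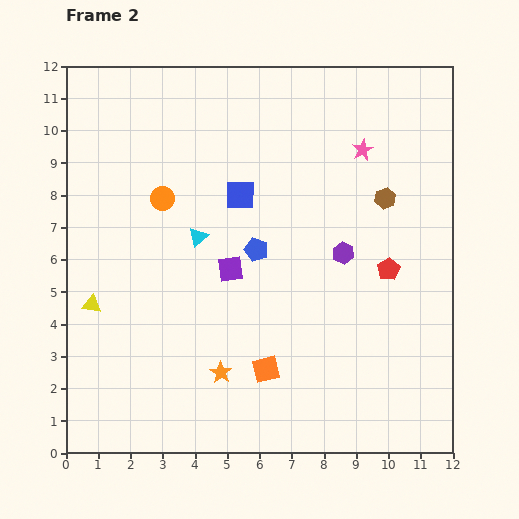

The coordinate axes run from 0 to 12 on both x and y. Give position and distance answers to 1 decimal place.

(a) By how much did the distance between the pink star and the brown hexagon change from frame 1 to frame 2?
-3.0

Distance in frame 1: 4.7. Distance in frame 2: 1.7.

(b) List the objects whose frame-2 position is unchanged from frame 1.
the orange star, the pink star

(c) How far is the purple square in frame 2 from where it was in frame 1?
4.2

The purple square moved from (0.9, 5.4) to (5.1, 5.7), a distance of √(4.2² + 0.3²) ≈ 4.2.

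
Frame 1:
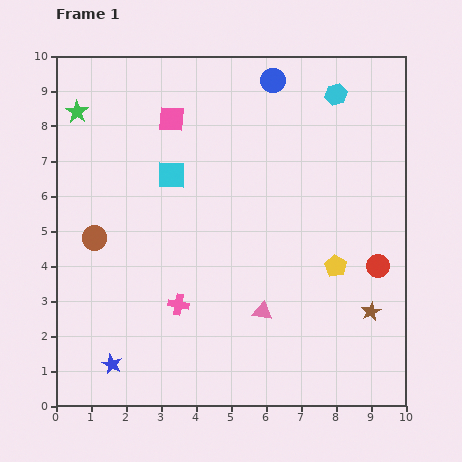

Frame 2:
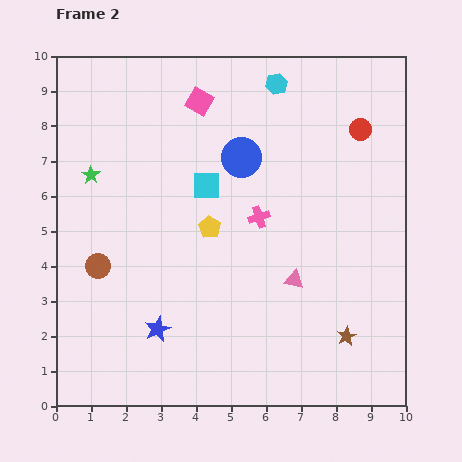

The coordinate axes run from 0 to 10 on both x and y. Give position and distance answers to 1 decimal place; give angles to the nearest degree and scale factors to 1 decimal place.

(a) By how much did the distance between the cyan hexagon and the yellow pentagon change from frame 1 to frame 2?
-0.4

Distance in frame 1: 4.9. Distance in frame 2: 4.5.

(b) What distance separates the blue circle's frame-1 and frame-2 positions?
2.4

The blue circle moved from (6.2, 9.3) to (5.3, 7.1), a distance of √(0.9² + 2.2²) ≈ 2.4.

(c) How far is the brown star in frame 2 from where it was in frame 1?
1.0

The brown star moved from (9.0, 2.7) to (8.3, 2.0), a distance of √(0.7² + 0.7²) ≈ 1.0.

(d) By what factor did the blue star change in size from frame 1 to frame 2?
1.3×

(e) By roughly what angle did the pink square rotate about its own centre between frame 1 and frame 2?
27° clockwise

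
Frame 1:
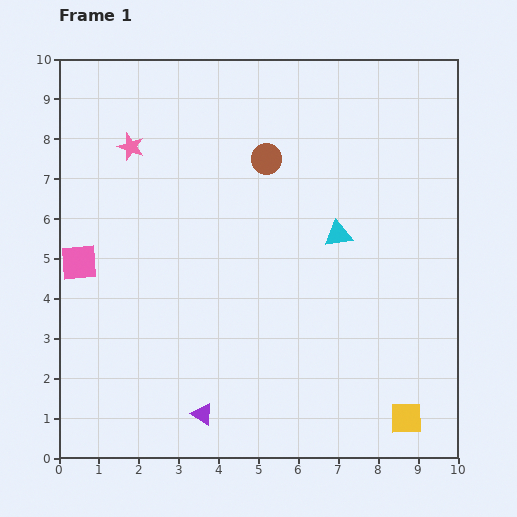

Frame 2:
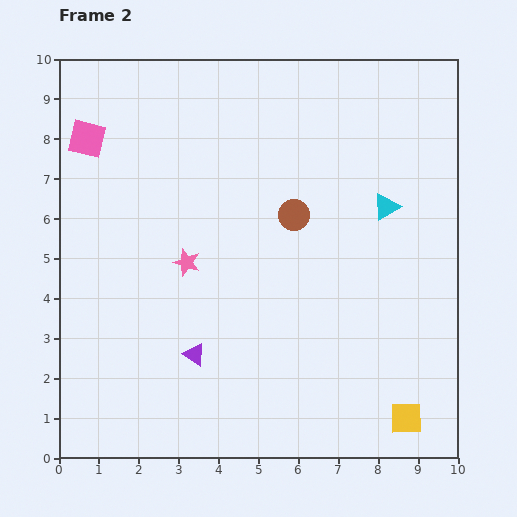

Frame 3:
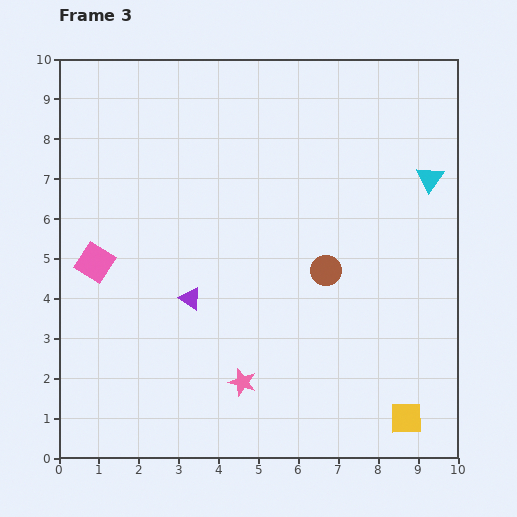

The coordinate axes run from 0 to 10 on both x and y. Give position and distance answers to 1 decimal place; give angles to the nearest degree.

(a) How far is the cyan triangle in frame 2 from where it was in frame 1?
1.4

The cyan triangle moved from (7.0, 5.6) to (8.2, 6.3), a distance of √(1.2² + 0.7²) ≈ 1.4.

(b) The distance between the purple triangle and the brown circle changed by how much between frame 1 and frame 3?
-3.1

Distance in frame 1: 6.6. Distance in frame 3: 3.5.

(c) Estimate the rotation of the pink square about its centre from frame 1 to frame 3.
37° clockwise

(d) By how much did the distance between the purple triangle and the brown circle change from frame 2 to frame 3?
-0.8

Distance in frame 2: 4.3. Distance in frame 3: 3.5.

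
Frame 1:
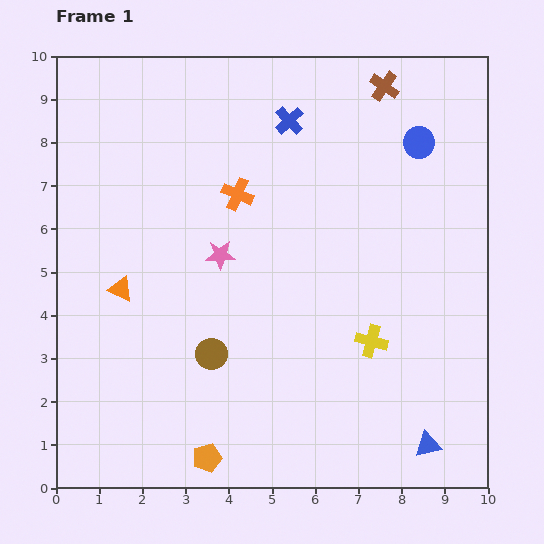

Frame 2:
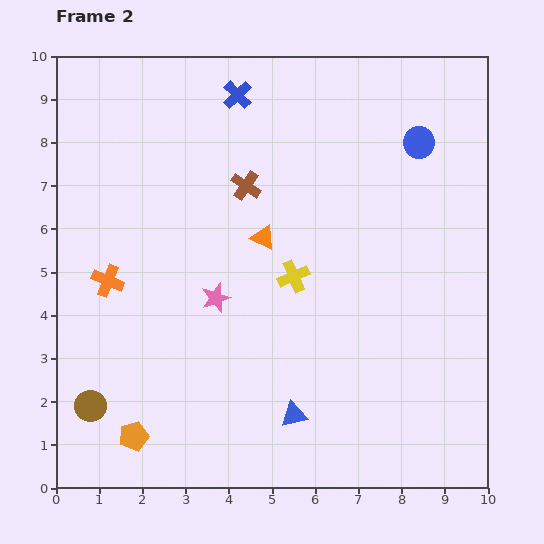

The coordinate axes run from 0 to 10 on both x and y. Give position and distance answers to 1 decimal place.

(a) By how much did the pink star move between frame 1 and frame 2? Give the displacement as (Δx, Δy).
(-0.1, -1.0)

The pink star was at (3.8, 5.4) in frame 1 and (3.7, 4.4) in frame 2.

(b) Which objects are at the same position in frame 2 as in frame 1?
the blue circle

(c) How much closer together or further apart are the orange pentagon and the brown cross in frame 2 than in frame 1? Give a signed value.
-3.1

Distance in frame 1: 9.5. Distance in frame 2: 6.4.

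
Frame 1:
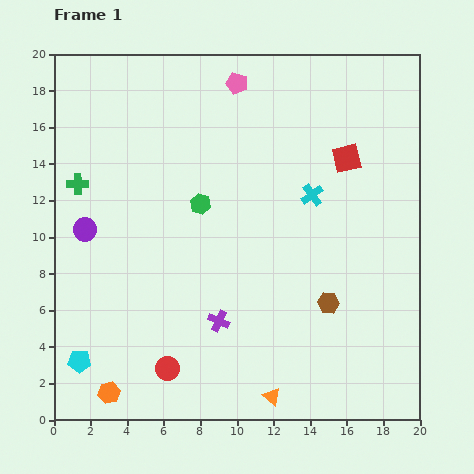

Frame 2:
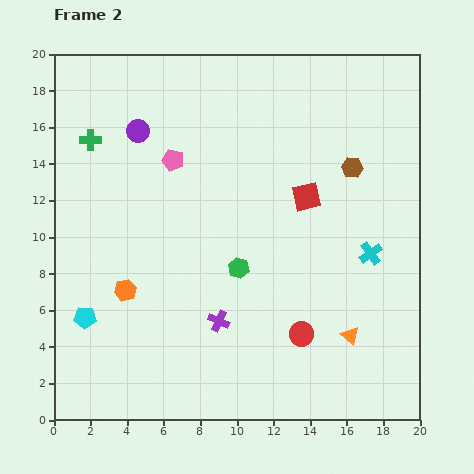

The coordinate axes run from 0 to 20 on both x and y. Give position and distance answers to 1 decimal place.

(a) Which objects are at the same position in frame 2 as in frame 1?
the purple cross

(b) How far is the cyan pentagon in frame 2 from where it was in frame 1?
2.4

The cyan pentagon moved from (1.4, 3.2) to (1.7, 5.6), a distance of √(0.3² + 2.4²) ≈ 2.4.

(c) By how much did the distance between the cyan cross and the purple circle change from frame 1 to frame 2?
+1.9

Distance in frame 1: 12.5. Distance in frame 2: 14.4.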